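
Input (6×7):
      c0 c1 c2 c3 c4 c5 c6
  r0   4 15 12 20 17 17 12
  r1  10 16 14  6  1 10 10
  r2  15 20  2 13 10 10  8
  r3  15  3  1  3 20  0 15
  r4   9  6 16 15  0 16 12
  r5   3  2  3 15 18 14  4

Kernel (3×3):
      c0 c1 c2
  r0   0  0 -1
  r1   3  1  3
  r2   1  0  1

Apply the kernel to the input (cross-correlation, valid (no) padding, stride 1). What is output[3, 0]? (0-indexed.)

86

The receptive field on the input at this output position is [15 3 1 / 9 6 16 / 3 2 3]. Elementwise product with the kernel and sum: 1·-1 + 9·3 + 6·1 + 16·3 + 3·1 + 3·1.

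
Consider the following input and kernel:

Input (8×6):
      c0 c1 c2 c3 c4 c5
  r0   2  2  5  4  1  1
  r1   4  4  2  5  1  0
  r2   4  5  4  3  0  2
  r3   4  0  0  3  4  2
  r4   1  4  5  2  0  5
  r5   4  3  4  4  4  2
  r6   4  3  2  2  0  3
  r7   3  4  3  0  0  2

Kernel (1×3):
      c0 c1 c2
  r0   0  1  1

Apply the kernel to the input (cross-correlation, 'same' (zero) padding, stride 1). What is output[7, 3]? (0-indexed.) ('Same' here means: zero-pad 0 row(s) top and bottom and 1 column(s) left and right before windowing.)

The receptive field on the zero-padded input at this output position is [3 0 0]. Elementwise product with the kernel and sum: 0·1 + 0·1.

0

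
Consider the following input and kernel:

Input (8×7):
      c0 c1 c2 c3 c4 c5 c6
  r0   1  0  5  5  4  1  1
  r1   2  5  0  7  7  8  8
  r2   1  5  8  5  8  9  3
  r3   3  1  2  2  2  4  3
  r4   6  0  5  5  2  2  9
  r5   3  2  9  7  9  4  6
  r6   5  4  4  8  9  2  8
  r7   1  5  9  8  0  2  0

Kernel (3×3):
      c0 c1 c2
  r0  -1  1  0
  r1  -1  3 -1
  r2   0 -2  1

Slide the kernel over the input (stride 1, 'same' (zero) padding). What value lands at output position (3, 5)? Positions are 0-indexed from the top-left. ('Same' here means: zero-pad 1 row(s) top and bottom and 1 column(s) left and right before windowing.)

The receptive field on the zero-padded input at this output position is [8 9 3 / 2 4 3 / 2 2 9]. Elementwise product with the kernel and sum: 8·-1 + 9·1 + 2·-1 + 4·3 + 3·-1 + 2·-2 + 9·1.

13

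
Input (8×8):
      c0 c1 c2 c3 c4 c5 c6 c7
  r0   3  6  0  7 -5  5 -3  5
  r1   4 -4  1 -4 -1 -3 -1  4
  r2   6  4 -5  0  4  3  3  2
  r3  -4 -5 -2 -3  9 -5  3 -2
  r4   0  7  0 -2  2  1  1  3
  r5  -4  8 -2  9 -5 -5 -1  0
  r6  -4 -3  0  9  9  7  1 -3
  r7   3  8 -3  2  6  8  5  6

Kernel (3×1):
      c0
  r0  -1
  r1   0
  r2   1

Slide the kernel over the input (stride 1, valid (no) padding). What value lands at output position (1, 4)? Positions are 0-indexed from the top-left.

The receptive field on the input at this output position is [-1 / 4 / 9]. Elementwise product with the kernel and sum: -1·-1 + 9·1.

10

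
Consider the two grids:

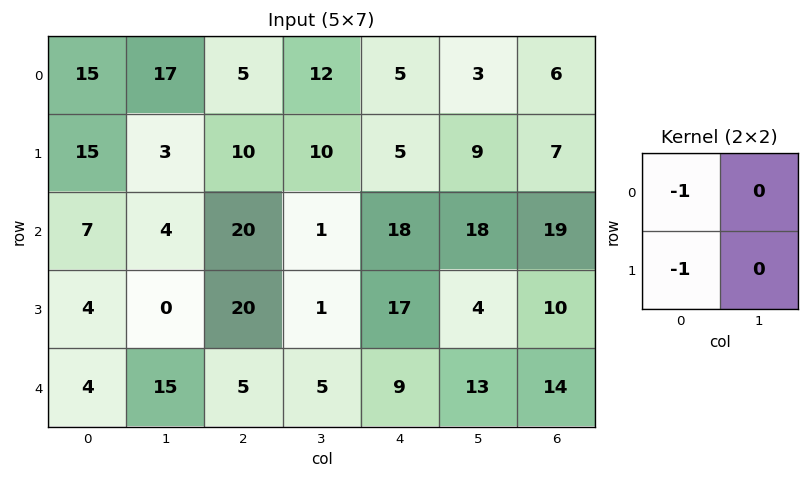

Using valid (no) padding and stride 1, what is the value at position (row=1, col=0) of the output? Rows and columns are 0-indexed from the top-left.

-22

The receptive field on the input at this output position is [15 3 / 7 4]. Elementwise product with the kernel and sum: 15·-1 + 7·-1.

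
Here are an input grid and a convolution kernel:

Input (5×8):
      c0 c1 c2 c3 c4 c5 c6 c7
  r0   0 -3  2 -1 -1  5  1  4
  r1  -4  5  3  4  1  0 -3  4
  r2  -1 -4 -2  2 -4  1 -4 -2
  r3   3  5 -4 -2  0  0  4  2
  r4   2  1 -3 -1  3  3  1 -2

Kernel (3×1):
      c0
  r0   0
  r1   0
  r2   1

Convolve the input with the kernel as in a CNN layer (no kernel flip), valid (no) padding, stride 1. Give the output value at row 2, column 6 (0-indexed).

1

The receptive field on the input at this output position is [-4 / 4 / 1]. Elementwise product with the kernel and sum: 1·1.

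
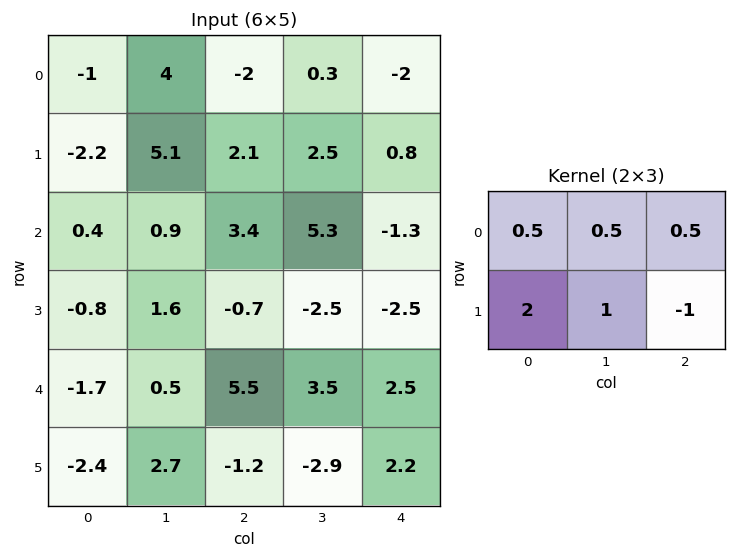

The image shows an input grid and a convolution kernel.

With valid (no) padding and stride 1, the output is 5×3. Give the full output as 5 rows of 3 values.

Output[0,0]: The receptive field on the input at this output position is [-1 4 -2 / -2.2 5.1 2.1]. Elementwise product with the kernel and sum: -1·0.5 + 4·0.5 + -2·0.5 + -2.2·2 + 5.1·1 + 2.1·-1.
Output[0,1]: The receptive field on the input at this output position is [4 -2 0.3 / 5.1 2.1 2.5]. Elementwise product with the kernel and sum: 4·0.5 + -2·0.5 + 0.3·0.5 + 5.1·2 + 2.1·1 + 2.5·-1.

-0.9 10.95 4.05
0.8 4.75 16.1
3.05 9.8 2.3
-8.35 2.2 9.15
1.25 11.85 -1.75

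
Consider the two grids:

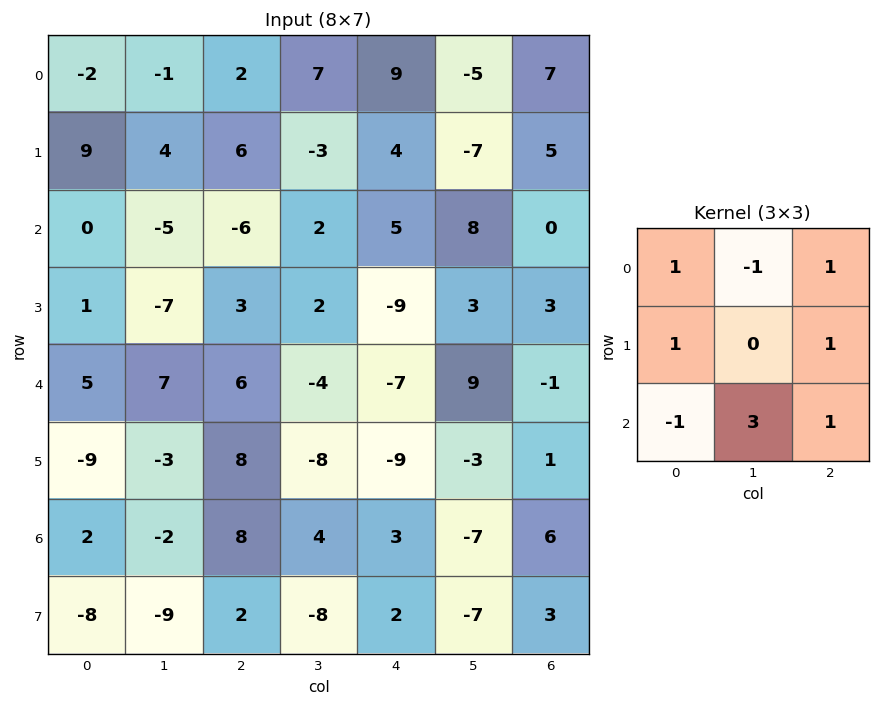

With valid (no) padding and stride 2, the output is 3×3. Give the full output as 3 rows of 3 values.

-5 31 49
25 -34 24
3 9 -43

Output[0,0]: The receptive field on the input at this output position is [-2 -1 2 / 9 4 6 / 0 -5 -6]. Elementwise product with the kernel and sum: -2·1 + -1·-1 + 2·1 + 9·1 + 6·1 + 0·-1 + -5·3 + -6·1.
Output[0,1]: The receptive field on the input at this output position is [2 7 9 / 6 -3 4 / -6 2 5]. Elementwise product with the kernel and sum: 2·1 + 7·-1 + 9·1 + 6·1 + 4·1 + -6·-1 + 2·3 + 5·1.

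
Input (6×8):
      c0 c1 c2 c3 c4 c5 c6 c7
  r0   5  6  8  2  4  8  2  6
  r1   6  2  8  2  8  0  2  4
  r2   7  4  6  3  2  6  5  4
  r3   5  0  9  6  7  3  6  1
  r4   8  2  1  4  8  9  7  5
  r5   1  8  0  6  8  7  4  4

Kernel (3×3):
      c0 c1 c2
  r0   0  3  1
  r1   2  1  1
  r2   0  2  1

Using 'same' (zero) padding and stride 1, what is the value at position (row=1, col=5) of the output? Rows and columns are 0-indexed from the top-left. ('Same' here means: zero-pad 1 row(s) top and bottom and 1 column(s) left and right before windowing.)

The receptive field on the zero-padded input at this output position is [4 8 2 / 8 0 2 / 2 6 5]. Elementwise product with the kernel and sum: 8·3 + 2·1 + 8·2 + 0·1 + 2·1 + 6·2 + 5·1.

61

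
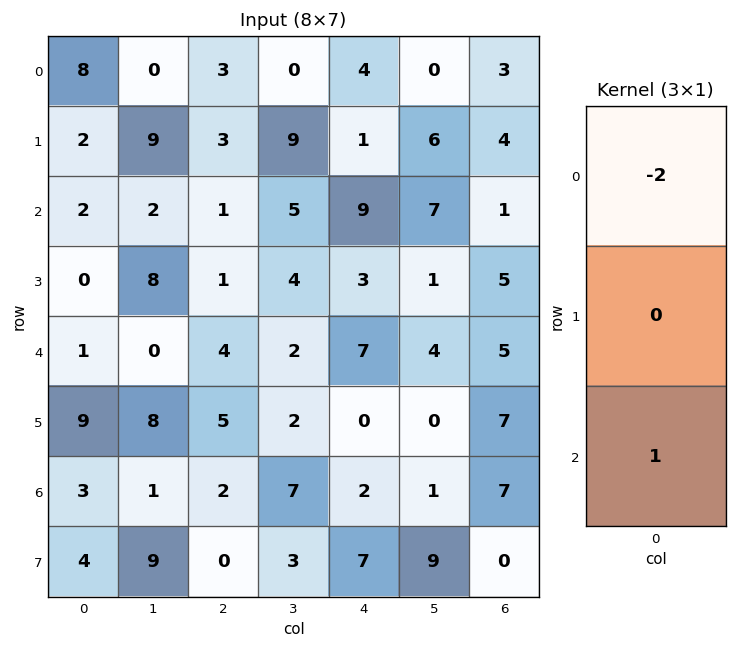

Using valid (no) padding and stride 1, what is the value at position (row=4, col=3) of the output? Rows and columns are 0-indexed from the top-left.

3

The receptive field on the input at this output position is [2 / 2 / 7]. Elementwise product with the kernel and sum: 2·-2 + 7·1.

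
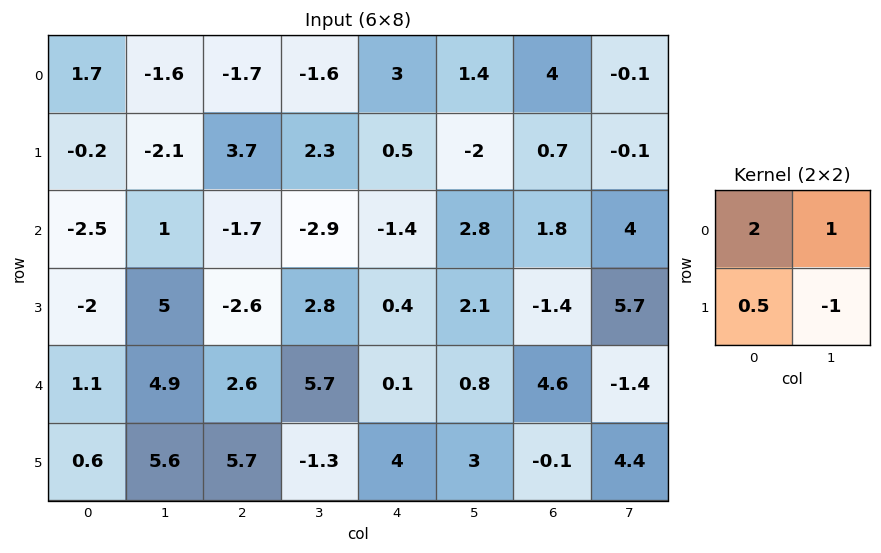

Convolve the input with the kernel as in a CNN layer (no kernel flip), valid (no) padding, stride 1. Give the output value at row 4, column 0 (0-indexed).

1.8

The receptive field on the input at this output position is [1.1 4.9 / 0.6 5.6]. Elementwise product with the kernel and sum: 1.1·2 + 4.9·1 + 0.6·0.5 + 5.6·-1.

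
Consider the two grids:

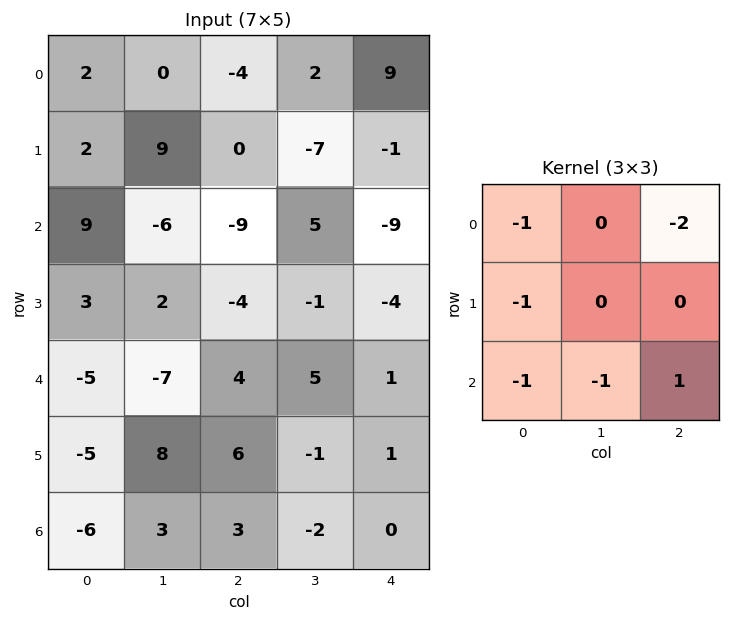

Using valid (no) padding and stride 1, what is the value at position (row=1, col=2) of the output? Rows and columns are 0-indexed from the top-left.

The receptive field on the input at this output position is [0 -7 -1 / -9 5 -9 / -4 -1 -4]. Elementwise product with the kernel and sum: 0·-1 + -1·-2 + -9·-1 + -4·-1 + -1·-1 + -4·1.

12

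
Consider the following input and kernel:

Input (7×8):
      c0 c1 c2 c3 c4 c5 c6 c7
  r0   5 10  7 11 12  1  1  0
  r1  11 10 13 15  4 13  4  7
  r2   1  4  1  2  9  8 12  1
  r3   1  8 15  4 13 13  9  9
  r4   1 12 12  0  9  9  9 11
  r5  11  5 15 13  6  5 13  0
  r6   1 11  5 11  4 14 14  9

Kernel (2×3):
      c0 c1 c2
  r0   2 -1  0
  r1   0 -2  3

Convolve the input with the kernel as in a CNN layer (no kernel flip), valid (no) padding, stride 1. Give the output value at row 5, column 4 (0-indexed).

The receptive field on the input at this output position is [6 5 13 / 4 14 14]. Elementwise product with the kernel and sum: 6·2 + 5·-1 + 14·-2 + 14·3.

21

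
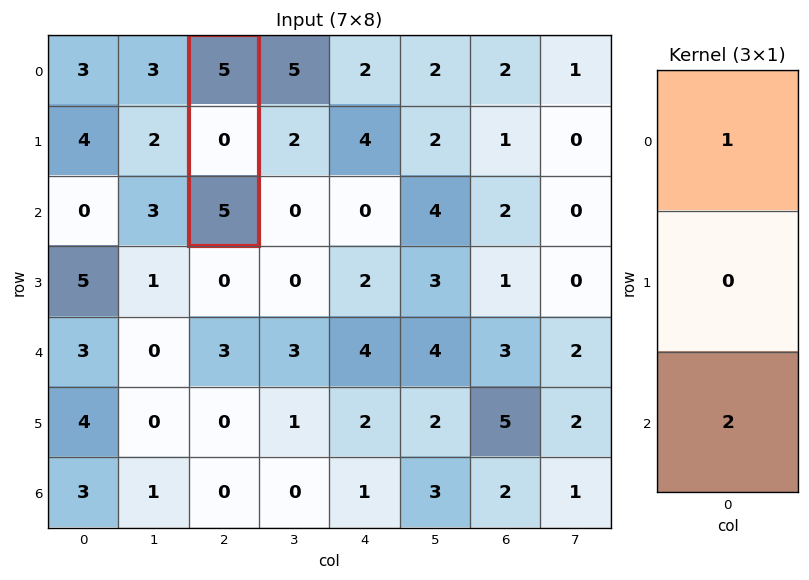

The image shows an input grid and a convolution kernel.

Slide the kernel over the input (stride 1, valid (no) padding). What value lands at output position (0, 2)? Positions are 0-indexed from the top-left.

15

The receptive field on the input at this output position is [5 / 0 / 5]. Elementwise product with the kernel and sum: 5·1 + 5·2.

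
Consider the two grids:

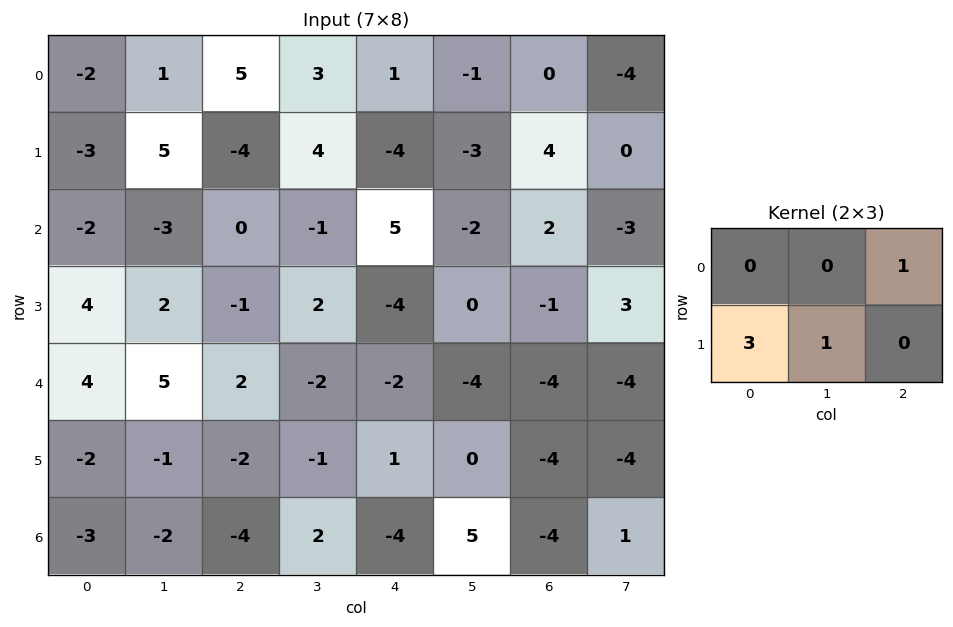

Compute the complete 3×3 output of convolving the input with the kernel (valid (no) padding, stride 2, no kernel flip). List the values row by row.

1 -7 -15
14 4 -10
-5 -9 -1

Output[0,0]: The receptive field on the input at this output position is [-2 1 5 / -3 5 -4]. Elementwise product with the kernel and sum: 5·1 + -3·3 + 5·1.
Output[0,1]: The receptive field on the input at this output position is [5 3 1 / -4 4 -4]. Elementwise product with the kernel and sum: 1·1 + -4·3 + 4·1.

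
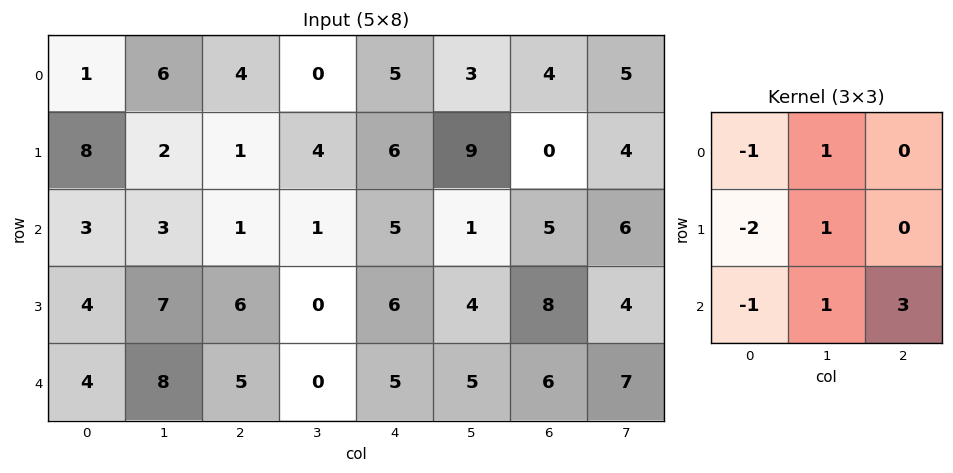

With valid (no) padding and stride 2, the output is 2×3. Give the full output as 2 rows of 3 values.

Output[0,0]: The receptive field on the input at this output position is [1 6 4 / 8 2 1 / 3 3 1]. Elementwise product with the kernel and sum: 1·-1 + 6·1 + 8·-2 + 2·1 + 3·-1 + 3·1 + 1·3.

-6 13 6
18 -2 6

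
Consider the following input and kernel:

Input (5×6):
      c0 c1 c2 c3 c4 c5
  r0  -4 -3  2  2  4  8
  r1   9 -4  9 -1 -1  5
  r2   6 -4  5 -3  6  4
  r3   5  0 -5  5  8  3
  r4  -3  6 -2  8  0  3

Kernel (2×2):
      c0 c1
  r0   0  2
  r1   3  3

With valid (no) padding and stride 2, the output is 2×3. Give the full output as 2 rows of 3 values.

Output[0,0]: The receptive field on the input at this output position is [-4 -3 / 9 -4]. Elementwise product with the kernel and sum: -3·2 + 9·3 + -4·3.
Output[0,1]: The receptive field on the input at this output position is [2 2 / 9 -1]. Elementwise product with the kernel and sum: 2·2 + 9·3 + -1·3.

9 28 28
7 -6 41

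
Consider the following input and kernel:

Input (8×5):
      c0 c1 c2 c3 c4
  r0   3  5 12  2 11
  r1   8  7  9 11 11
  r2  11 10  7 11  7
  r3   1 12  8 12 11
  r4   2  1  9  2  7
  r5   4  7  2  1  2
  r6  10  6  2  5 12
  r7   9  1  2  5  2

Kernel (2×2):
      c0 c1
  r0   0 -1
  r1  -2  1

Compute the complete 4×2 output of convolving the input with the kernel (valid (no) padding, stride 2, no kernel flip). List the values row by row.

-14 -9
0 -15
-2 -5
-23 -4

Output[0,0]: The receptive field on the input at this output position is [3 5 / 8 7]. Elementwise product with the kernel and sum: 5·-1 + 8·-2 + 7·1.
Output[0,1]: The receptive field on the input at this output position is [12 2 / 9 11]. Elementwise product with the kernel and sum: 2·-1 + 9·-2 + 11·1.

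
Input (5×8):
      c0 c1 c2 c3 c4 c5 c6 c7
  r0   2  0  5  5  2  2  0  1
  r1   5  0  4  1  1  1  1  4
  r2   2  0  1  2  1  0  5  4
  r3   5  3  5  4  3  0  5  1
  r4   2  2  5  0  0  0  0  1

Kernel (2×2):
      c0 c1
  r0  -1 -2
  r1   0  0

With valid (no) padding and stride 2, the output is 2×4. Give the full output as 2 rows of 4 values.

-2 -15 -6 -2
-2 -5 -1 -13

Output[0,0]: The receptive field on the input at this output position is [2 0 / 5 0]. Elementwise product with the kernel and sum: 2·-1 + 0·-2.
Output[0,1]: The receptive field on the input at this output position is [5 5 / 4 1]. Elementwise product with the kernel and sum: 5·-1 + 5·-2.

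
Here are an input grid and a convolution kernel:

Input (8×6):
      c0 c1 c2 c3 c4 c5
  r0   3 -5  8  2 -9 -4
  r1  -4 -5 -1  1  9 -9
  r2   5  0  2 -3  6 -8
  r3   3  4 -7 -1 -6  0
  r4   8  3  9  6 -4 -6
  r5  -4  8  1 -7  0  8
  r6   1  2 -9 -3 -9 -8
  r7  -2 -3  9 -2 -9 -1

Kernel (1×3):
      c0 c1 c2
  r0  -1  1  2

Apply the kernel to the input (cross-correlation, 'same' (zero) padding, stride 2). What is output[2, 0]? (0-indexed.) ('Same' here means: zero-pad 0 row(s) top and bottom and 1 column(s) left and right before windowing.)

14

The receptive field on the zero-padded input at this output position is [0 8 3]. Elementwise product with the kernel and sum: 0·-1 + 8·1 + 3·2.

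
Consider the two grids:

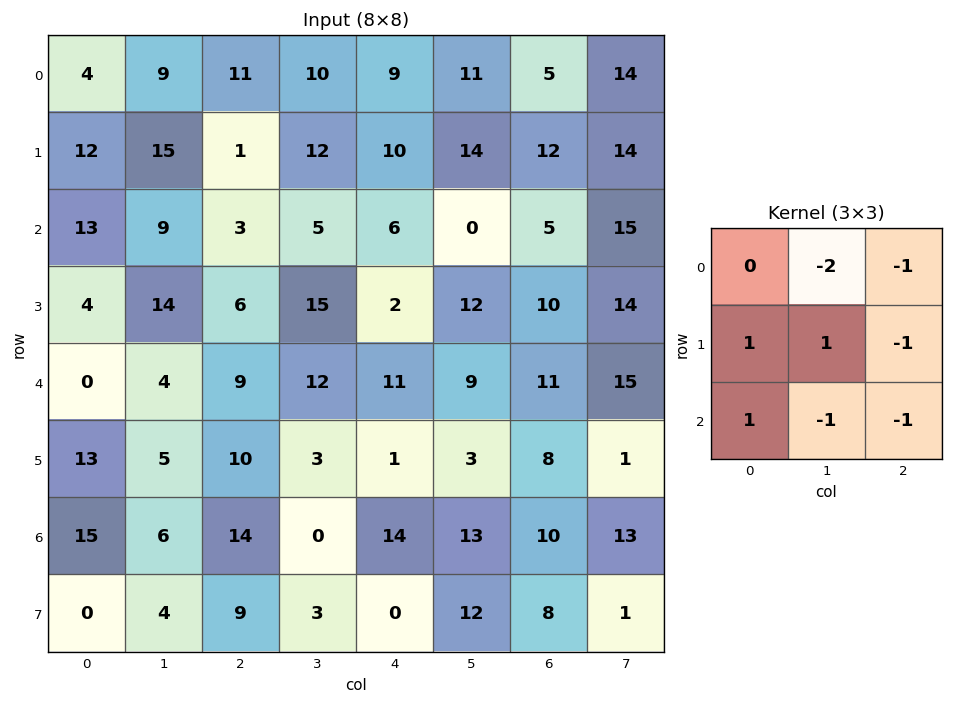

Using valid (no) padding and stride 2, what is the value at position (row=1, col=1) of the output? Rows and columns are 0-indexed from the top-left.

-11

The receptive field on the input at this output position is [3 5 6 / 6 15 2 / 9 12 11]. Elementwise product with the kernel and sum: 5·-2 + 6·-1 + 6·1 + 15·1 + 2·-1 + 9·1 + 12·-1 + 11·-1.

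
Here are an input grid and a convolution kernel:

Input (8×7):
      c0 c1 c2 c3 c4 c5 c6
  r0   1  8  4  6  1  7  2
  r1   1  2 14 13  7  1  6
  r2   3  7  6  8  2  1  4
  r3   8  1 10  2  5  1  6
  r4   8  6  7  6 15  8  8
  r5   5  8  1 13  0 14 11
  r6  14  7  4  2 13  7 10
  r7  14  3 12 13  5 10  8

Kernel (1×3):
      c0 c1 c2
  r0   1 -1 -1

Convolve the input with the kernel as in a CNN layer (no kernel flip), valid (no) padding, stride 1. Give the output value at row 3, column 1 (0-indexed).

-11

The receptive field on the input at this output position is [1 10 2]. Elementwise product with the kernel and sum: 1·1 + 10·-1 + 2·-1.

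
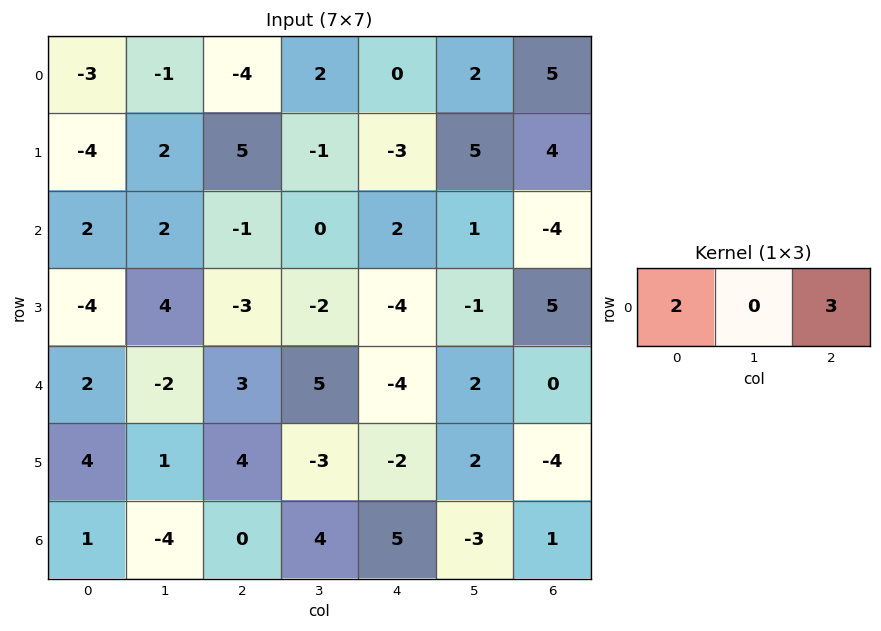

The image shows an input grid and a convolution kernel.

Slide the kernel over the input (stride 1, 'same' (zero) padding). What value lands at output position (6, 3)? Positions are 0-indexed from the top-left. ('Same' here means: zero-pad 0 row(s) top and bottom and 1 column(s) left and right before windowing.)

15

The receptive field on the zero-padded input at this output position is [0 4 5]. Elementwise product with the kernel and sum: 0·2 + 5·3.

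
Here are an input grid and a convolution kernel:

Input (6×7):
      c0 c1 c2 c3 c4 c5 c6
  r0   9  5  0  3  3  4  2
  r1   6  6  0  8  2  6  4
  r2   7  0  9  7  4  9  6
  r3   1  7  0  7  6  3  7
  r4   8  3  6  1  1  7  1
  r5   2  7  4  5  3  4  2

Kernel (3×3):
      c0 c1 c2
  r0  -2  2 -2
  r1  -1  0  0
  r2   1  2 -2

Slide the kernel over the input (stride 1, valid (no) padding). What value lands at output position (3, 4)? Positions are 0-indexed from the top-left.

The receptive field on the input at this output position is [6 3 7 / 1 7 1 / 3 4 2]. Elementwise product with the kernel and sum: 6·-2 + 3·2 + 7·-2 + 1·-1 + 3·1 + 4·2 + 2·-2.

-14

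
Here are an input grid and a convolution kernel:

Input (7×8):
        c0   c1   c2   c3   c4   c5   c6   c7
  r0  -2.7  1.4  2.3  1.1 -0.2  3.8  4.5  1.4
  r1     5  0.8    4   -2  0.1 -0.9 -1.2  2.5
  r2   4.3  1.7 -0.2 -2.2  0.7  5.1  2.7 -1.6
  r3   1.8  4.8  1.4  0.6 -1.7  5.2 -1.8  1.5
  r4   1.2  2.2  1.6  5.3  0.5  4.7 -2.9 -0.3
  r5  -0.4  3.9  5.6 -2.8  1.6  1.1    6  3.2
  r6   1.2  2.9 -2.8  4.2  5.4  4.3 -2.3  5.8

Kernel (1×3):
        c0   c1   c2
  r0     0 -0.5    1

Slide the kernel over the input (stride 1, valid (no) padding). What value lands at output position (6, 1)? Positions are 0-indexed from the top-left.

5.6

The receptive field on the input at this output position is [2.9 -2.8 4.2]. Elementwise product with the kernel and sum: -2.8·-0.5 + 4.2·1.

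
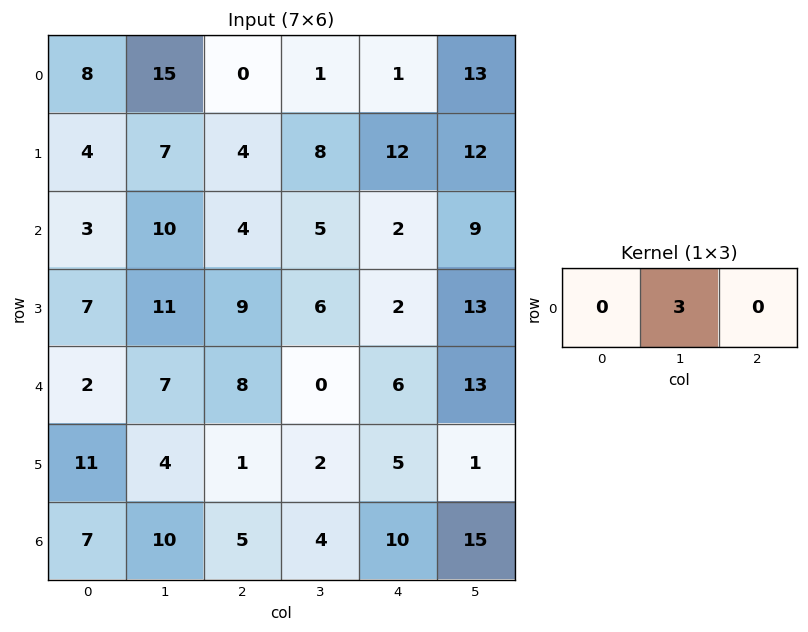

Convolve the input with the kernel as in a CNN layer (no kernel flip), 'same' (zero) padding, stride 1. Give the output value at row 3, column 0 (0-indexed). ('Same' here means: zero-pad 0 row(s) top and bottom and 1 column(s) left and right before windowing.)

The receptive field on the zero-padded input at this output position is [0 7 11]. Elementwise product with the kernel and sum: 7·3.

21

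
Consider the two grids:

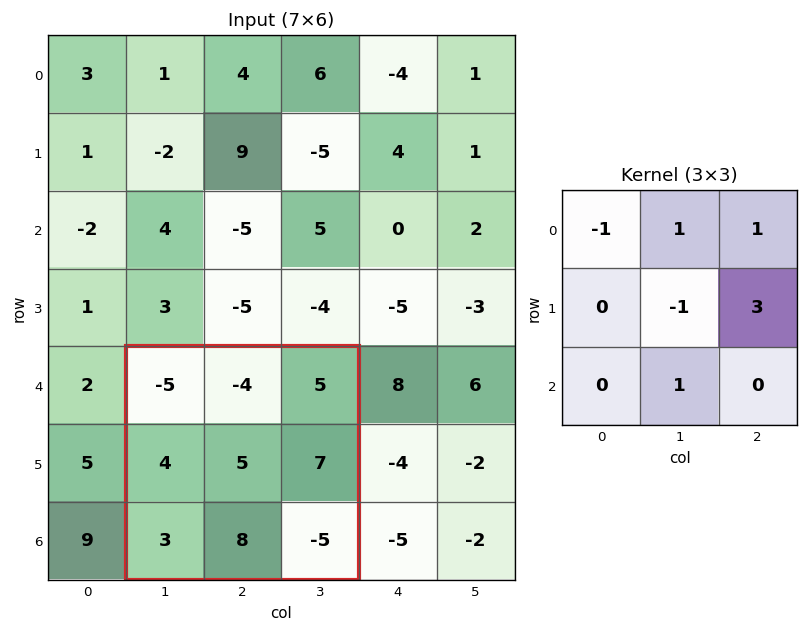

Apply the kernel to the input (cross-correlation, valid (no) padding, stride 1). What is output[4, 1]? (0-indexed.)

The receptive field on the input at this output position is [-5 -4 5 / 4 5 7 / 3 8 -5]. Elementwise product with the kernel and sum: -5·-1 + -4·1 + 5·1 + 5·-1 + 7·3 + 8·1.

30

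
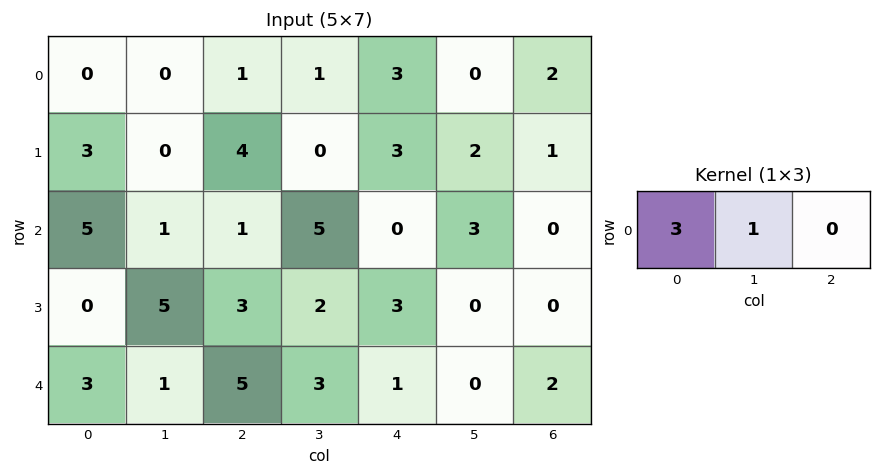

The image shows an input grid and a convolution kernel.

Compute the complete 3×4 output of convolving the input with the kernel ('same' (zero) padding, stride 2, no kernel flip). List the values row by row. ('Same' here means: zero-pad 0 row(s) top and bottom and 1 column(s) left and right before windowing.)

0 1 6 2
5 4 15 9
3 8 10 2

Output[0,0]: The receptive field on the zero-padded input at this output position is [0 0 0]. Elementwise product with the kernel and sum: 0·3 + 0·1.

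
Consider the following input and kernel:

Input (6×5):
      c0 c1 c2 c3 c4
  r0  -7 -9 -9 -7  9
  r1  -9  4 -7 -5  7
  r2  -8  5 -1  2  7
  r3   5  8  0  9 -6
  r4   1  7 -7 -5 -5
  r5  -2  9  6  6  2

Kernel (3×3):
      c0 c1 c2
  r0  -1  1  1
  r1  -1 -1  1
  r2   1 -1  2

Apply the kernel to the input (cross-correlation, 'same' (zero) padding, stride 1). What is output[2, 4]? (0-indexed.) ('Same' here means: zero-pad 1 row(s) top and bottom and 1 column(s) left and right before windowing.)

18

The receptive field on the zero-padded input at this output position is [-5 7 0 / 2 7 0 / 9 -6 0]. Elementwise product with the kernel and sum: -5·-1 + 7·1 + 0·1 + 2·-1 + 7·-1 + 0·1 + 9·1 + -6·-1 + 0·2.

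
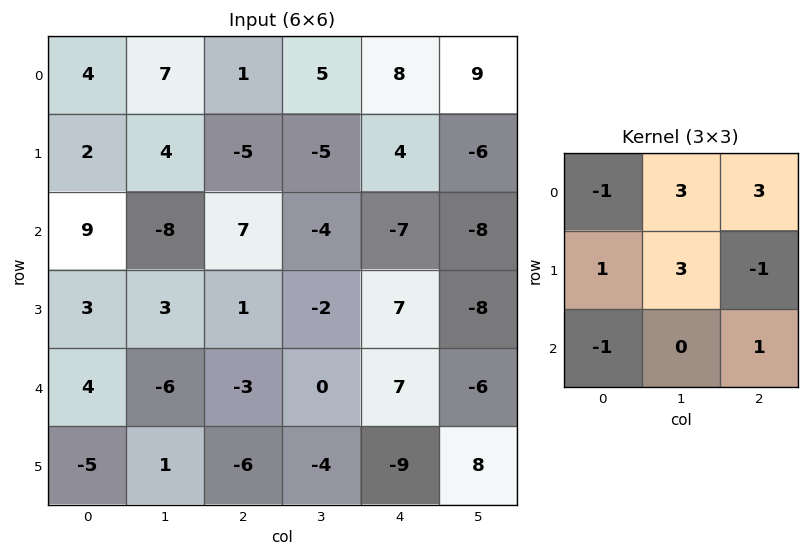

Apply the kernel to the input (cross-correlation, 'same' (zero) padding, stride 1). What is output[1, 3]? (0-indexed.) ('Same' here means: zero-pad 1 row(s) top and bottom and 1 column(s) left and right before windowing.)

0

The receptive field on the zero-padded input at this output position is [1 5 8 / -5 -5 4 / 7 -4 -7]. Elementwise product with the kernel and sum: 1·-1 + 5·3 + 8·3 + -5·1 + -5·3 + 4·-1 + 7·-1 + -7·1.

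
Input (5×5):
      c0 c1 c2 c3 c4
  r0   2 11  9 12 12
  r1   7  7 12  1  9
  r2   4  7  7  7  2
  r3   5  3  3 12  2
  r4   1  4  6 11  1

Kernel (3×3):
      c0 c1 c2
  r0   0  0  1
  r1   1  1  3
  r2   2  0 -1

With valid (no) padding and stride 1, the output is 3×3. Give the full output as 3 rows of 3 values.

60 41 64
51 30 33
20 46 34

Output[0,0]: The receptive field on the input at this output position is [2 11 9 / 7 7 12 / 4 7 7]. Elementwise product with the kernel and sum: 9·1 + 7·1 + 7·1 + 12·3 + 4·2 + 7·-1.
Output[0,1]: The receptive field on the input at this output position is [11 9 12 / 7 12 1 / 7 7 7]. Elementwise product with the kernel and sum: 12·1 + 7·1 + 12·1 + 1·3 + 7·2 + 7·-1.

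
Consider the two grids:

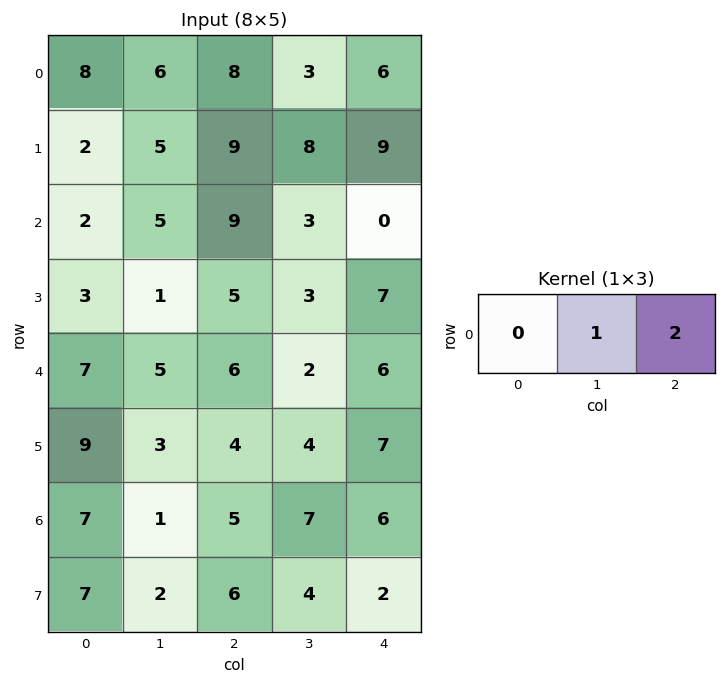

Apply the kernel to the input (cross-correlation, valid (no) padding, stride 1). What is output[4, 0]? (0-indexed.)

17

The receptive field on the input at this output position is [7 5 6]. Elementwise product with the kernel and sum: 5·1 + 6·2.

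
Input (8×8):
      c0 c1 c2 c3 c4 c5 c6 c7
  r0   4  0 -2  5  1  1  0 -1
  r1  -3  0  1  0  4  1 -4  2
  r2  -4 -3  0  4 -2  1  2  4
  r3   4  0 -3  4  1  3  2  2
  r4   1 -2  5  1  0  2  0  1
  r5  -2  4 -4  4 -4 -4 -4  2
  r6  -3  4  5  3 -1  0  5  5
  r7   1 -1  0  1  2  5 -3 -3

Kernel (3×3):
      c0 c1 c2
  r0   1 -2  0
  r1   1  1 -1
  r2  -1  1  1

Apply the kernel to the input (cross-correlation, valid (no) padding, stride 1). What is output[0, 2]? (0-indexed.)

The receptive field on the input at this output position is [-2 5 1 / 1 0 4 / 0 4 -2]. Elementwise product with the kernel and sum: -2·1 + 5·-2 + 1·1 + 0·1 + 4·-1 + 0·-1 + 4·1 + -2·1.

-13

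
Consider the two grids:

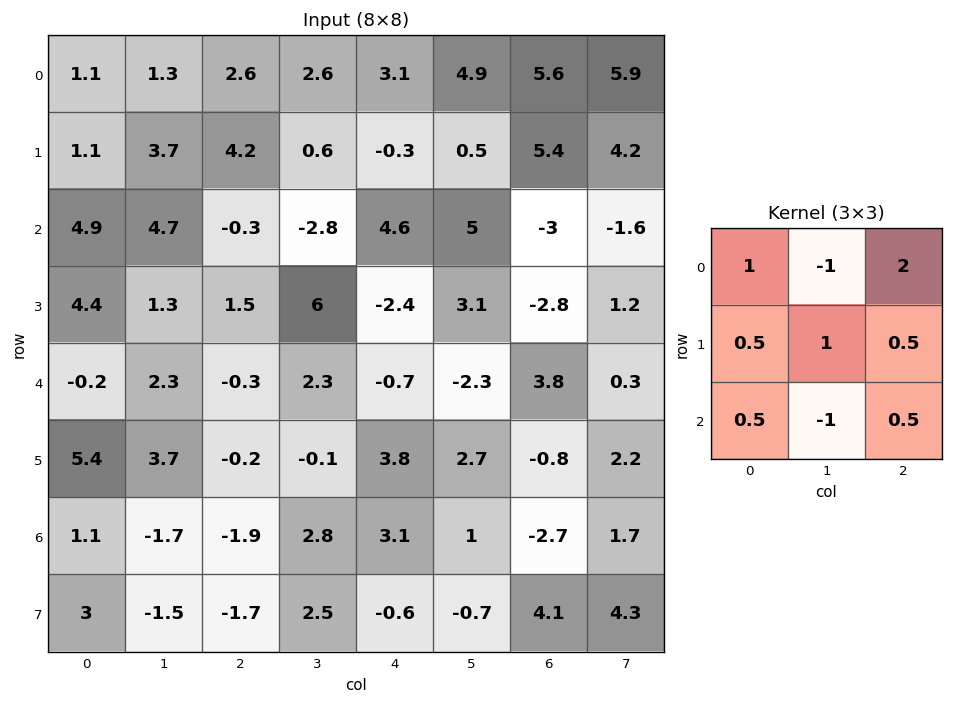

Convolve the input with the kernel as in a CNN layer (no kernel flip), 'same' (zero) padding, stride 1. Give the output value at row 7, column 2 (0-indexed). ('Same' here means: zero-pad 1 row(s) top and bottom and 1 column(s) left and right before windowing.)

The receptive field on the zero-padded input at this output position is [-1.7 -1.9 2.8 / -1.5 -1.7 2.5 / 0 0 0]. Elementwise product with the kernel and sum: -1.7·1 + -1.9·-1 + 2.8·2 + -1.5·0.5 + -1.7·1 + 2.5·0.5 + 0·0.5 + 0·-1 + 0·0.5.

4.6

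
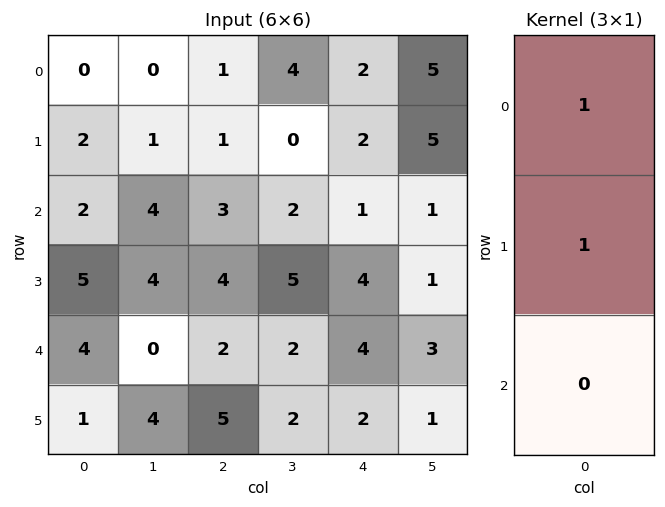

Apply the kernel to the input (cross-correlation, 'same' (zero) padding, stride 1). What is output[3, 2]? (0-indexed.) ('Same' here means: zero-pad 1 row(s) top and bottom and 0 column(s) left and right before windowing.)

7

The receptive field on the zero-padded input at this output position is [3 / 4 / 2]. Elementwise product with the kernel and sum: 3·1 + 4·1.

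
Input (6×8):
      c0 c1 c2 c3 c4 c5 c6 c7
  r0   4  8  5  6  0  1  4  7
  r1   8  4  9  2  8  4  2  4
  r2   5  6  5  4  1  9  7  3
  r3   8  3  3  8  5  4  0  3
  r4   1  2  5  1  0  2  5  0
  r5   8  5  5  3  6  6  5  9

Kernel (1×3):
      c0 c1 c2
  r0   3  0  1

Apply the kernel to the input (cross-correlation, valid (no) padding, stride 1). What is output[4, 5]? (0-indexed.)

The receptive field on the input at this output position is [2 5 0]. Elementwise product with the kernel and sum: 2·3 + 0·1.

6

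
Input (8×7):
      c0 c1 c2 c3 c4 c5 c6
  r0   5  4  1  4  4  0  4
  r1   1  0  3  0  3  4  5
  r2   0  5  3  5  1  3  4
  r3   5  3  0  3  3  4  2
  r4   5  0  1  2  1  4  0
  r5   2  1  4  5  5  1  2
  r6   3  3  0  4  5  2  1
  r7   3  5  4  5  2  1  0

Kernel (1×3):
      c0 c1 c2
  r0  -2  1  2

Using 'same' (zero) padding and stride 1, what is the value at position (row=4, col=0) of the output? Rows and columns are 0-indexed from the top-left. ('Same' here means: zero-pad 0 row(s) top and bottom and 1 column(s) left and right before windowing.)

The receptive field on the zero-padded input at this output position is [0 5 0]. Elementwise product with the kernel and sum: 0·-2 + 5·1 + 0·2.

5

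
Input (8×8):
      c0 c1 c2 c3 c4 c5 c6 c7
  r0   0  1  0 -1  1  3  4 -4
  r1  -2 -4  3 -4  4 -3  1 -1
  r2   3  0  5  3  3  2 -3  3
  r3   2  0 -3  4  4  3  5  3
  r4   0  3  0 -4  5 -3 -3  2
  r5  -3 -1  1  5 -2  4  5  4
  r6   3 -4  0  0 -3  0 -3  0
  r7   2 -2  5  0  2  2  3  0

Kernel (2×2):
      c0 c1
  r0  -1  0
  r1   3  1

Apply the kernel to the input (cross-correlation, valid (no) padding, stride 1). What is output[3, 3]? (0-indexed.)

-11

The receptive field on the input at this output position is [4 4 / -4 5]. Elementwise product with the kernel and sum: 4·-1 + -4·3 + 5·1.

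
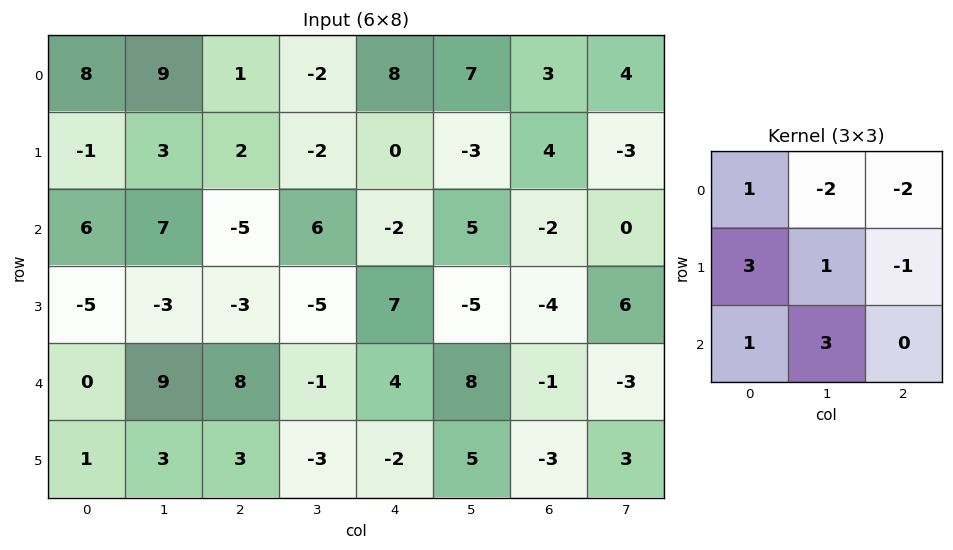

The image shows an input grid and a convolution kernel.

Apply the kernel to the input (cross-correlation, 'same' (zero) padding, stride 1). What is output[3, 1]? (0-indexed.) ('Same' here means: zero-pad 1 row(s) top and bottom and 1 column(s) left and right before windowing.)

14

The receptive field on the zero-padded input at this output position is [6 7 -5 / -5 -3 -3 / 0 9 8]. Elementwise product with the kernel and sum: 6·1 + 7·-2 + -5·-2 + -5·3 + -3·1 + -3·-1 + 0·1 + 9·3.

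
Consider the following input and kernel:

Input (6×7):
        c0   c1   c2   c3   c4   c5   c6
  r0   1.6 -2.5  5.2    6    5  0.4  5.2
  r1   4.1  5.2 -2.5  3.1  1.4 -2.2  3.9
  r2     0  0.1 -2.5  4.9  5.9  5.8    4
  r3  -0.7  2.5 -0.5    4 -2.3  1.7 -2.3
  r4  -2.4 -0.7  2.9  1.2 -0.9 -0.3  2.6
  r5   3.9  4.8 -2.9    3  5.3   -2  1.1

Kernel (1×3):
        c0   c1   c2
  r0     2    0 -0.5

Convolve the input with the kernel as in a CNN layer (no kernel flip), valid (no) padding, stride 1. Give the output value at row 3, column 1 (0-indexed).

The receptive field on the input at this output position is [2.5 -0.5 4]. Elementwise product with the kernel and sum: 2.5·2 + 4·-0.5.

3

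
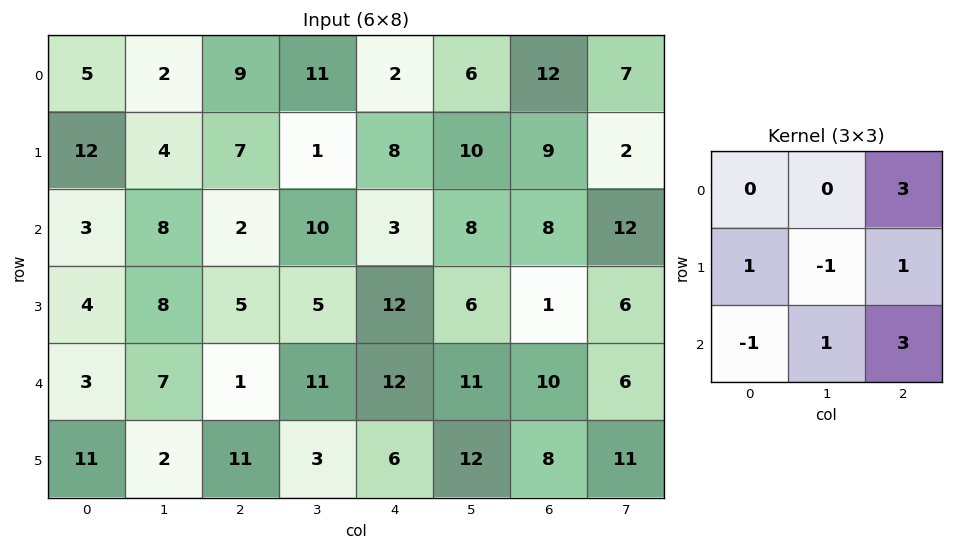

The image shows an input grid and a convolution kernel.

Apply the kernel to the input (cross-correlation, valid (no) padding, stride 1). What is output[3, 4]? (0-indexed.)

44

The receptive field on the input at this output position is [12 6 1 / 12 11 10 / 6 12 8]. Elementwise product with the kernel and sum: 1·3 + 12·1 + 11·-1 + 10·1 + 6·-1 + 12·1 + 8·3.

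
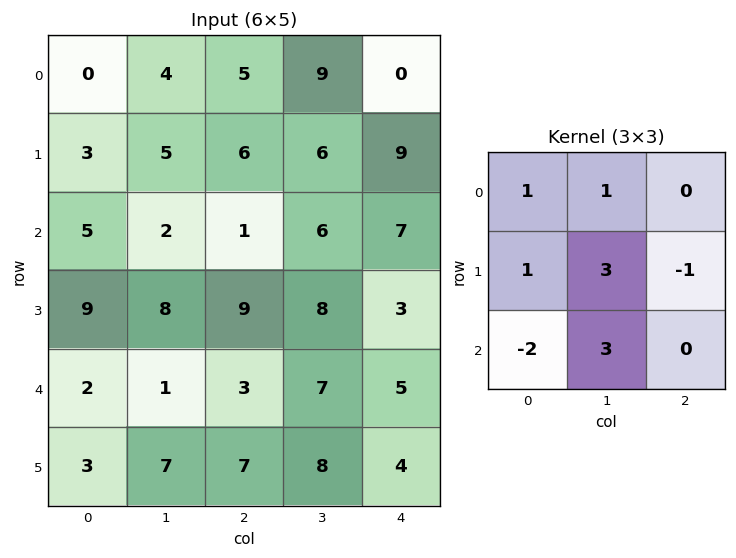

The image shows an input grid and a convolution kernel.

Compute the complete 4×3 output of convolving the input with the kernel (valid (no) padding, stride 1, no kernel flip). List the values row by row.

12 25 45
24 21 30
30 37 52
34 27 46

Output[0,0]: The receptive field on the input at this output position is [0 4 5 / 3 5 6 / 5 2 1]. Elementwise product with the kernel and sum: 0·1 + 4·1 + 3·1 + 5·3 + 6·-1 + 5·-2 + 2·3.
Output[0,1]: The receptive field on the input at this output position is [4 5 9 / 5 6 6 / 2 1 6]. Elementwise product with the kernel and sum: 4·1 + 5·1 + 5·1 + 6·3 + 6·-1 + 2·-2 + 1·3.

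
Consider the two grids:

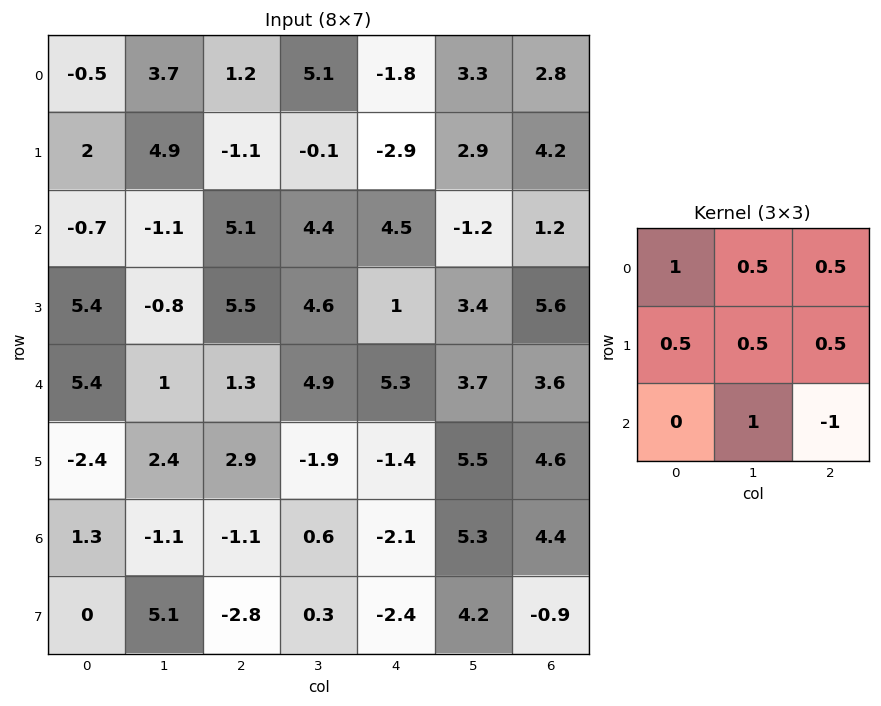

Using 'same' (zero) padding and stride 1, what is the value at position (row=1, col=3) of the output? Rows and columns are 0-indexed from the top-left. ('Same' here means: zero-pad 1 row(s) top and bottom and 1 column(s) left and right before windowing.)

0.7

The receptive field on the zero-padded input at this output position is [1.2 5.1 -1.8 / -1.1 -0.1 -2.9 / 5.1 4.4 4.5]. Elementwise product with the kernel and sum: 1.2·1 + 5.1·0.5 + -1.8·0.5 + -1.1·0.5 + -0.1·0.5 + -2.9·0.5 + 4.4·1 + 4.5·-1.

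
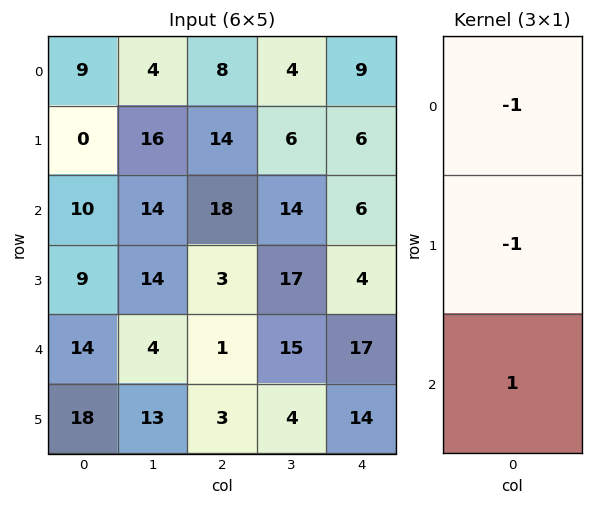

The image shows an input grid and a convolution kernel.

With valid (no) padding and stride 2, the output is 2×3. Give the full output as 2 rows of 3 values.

1 -4 -9
-5 -20 7

Output[0,0]: The receptive field on the input at this output position is [9 / 0 / 10]. Elementwise product with the kernel and sum: 9·-1 + 0·-1 + 10·1.
Output[0,1]: The receptive field on the input at this output position is [8 / 14 / 18]. Elementwise product with the kernel and sum: 8·-1 + 14·-1 + 18·1.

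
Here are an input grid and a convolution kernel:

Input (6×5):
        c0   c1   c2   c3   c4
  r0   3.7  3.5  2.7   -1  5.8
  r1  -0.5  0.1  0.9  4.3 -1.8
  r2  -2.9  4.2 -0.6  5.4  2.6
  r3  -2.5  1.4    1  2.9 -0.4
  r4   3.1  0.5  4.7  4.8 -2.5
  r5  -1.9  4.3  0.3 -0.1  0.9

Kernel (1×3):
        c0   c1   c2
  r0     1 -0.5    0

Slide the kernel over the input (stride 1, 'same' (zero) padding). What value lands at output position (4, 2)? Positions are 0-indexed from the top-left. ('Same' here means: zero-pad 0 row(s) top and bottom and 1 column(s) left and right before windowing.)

-1.85

The receptive field on the zero-padded input at this output position is [0.5 4.7 4.8]. Elementwise product with the kernel and sum: 0.5·1 + 4.7·-0.5.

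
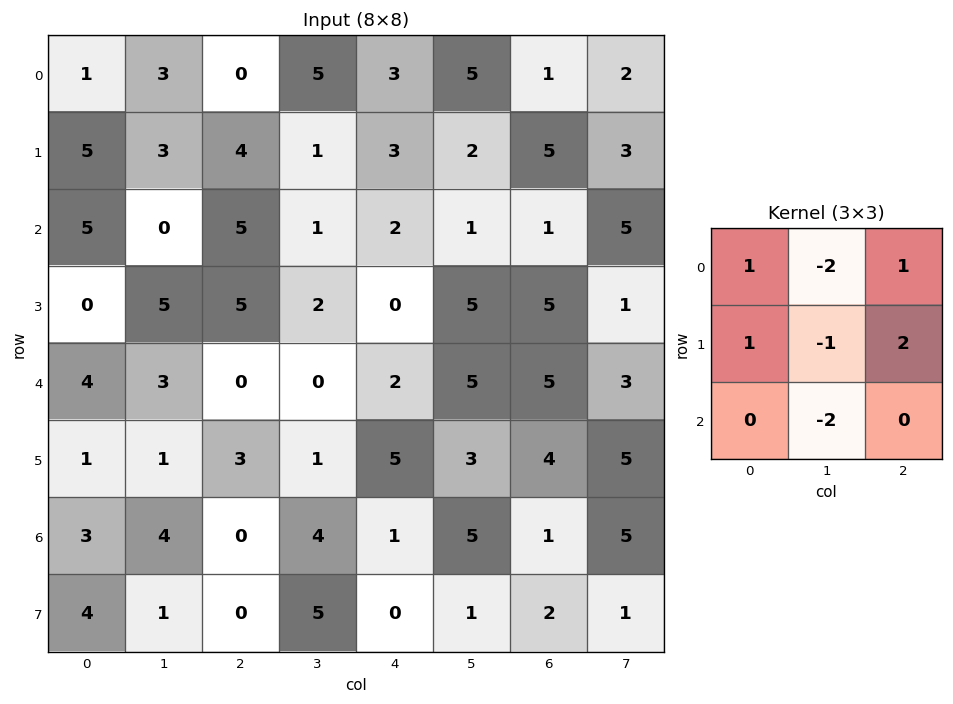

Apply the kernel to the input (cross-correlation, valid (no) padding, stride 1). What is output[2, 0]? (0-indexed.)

The receptive field on the input at this output position is [5 0 5 / 0 5 5 / 4 3 0]. Elementwise product with the kernel and sum: 5·1 + 0·-2 + 5·1 + 0·1 + 5·-1 + 5·2 + 3·-2.

9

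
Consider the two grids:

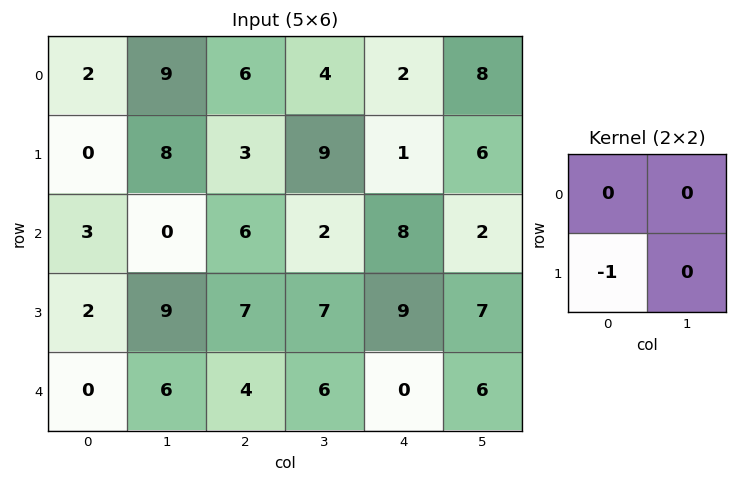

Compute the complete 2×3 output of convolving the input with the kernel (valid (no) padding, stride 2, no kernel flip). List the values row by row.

0 -3 -1
-2 -7 -9

Output[0,0]: The receptive field on the input at this output position is [2 9 / 0 8]. Elementwise product with the kernel and sum: 0·-1.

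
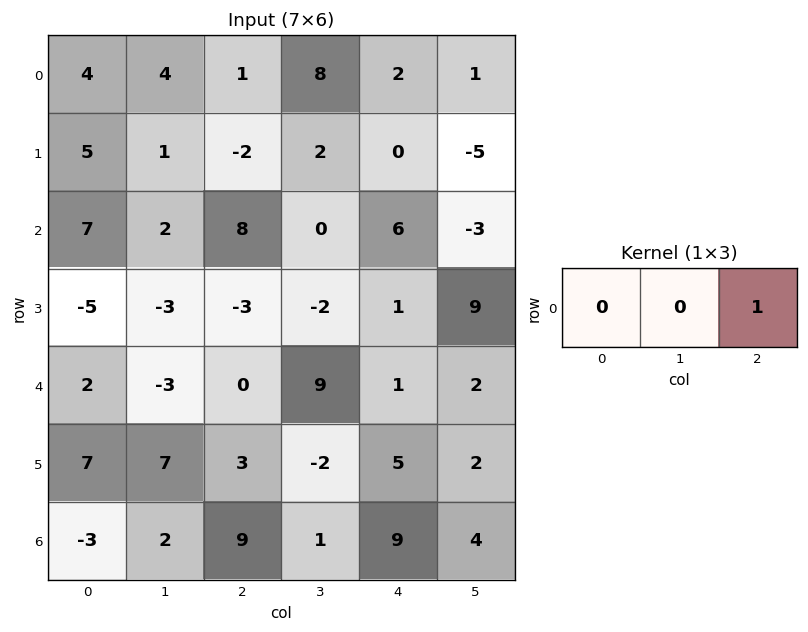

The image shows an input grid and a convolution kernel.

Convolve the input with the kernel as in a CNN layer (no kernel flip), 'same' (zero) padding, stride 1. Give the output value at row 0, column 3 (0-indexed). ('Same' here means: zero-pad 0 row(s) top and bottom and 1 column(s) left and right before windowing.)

The receptive field on the zero-padded input at this output position is [1 8 2]. Elementwise product with the kernel and sum: 2·1.

2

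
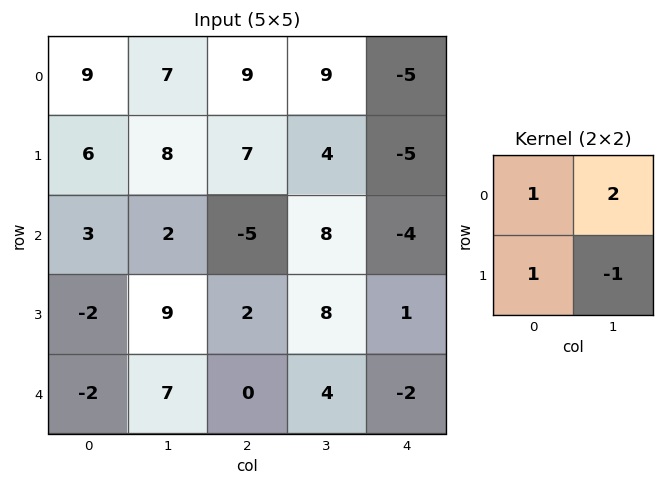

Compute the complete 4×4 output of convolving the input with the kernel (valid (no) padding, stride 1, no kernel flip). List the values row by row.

21 26 30 8
23 29 2 6
-4 -1 5 7
7 20 14 16

Output[0,0]: The receptive field on the input at this output position is [9 7 / 6 8]. Elementwise product with the kernel and sum: 9·1 + 7·2 + 6·1 + 8·-1.
Output[0,1]: The receptive field on the input at this output position is [7 9 / 8 7]. Elementwise product with the kernel and sum: 7·1 + 9·2 + 8·1 + 7·-1.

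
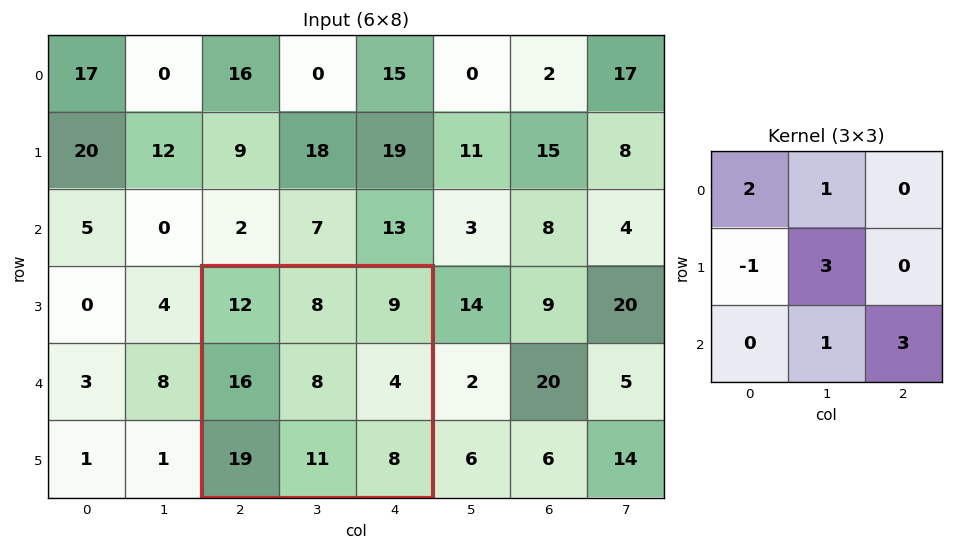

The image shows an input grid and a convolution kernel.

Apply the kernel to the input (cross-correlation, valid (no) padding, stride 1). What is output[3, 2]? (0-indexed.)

75

The receptive field on the input at this output position is [12 8 9 / 16 8 4 / 19 11 8]. Elementwise product with the kernel and sum: 12·2 + 8·1 + 16·-1 + 8·3 + 11·1 + 8·3.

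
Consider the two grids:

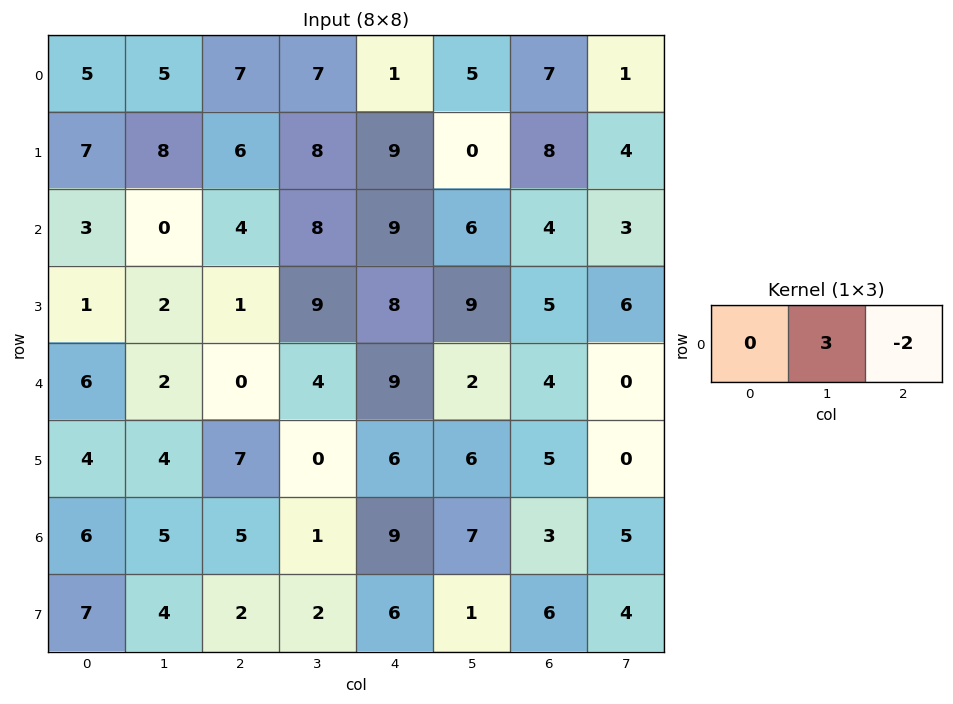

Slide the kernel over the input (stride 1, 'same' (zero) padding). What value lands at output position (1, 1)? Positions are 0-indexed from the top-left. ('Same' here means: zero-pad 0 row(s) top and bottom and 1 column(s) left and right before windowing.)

12

The receptive field on the zero-padded input at this output position is [7 8 6]. Elementwise product with the kernel and sum: 8·3 + 6·-2.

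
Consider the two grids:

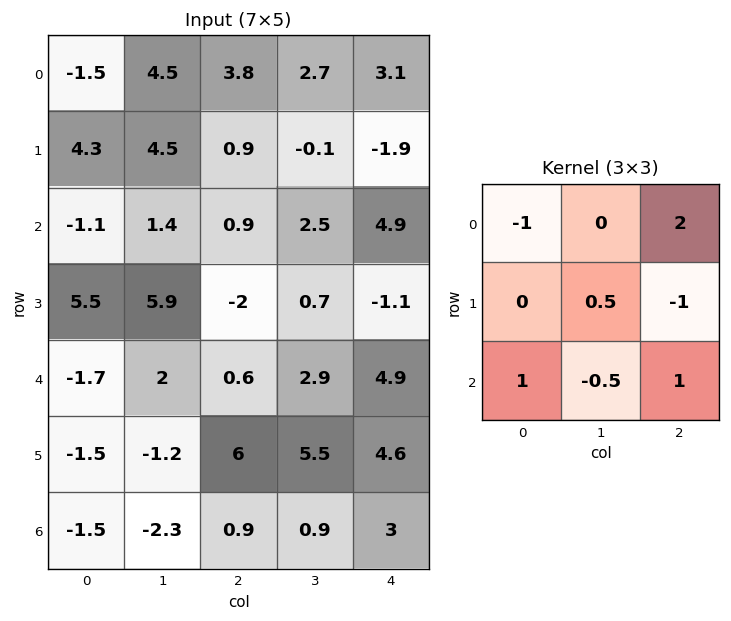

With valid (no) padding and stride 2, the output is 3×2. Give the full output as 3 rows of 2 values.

Output[0,0]: The receptive field on the input at this output position is [-1.5 4.5 3.8 / 4.3 4.5 0.9 / -1.1 1.4 0.9]. Elementwise product with the kernel and sum: -1.5·-1 + 3.8·2 + 4.5·0.5 + 0.9·-1 + -1.1·1 + 1.4·-0.5 + 0.9·1.

9.55 8.8
5.75 14.4
-3.15 10.8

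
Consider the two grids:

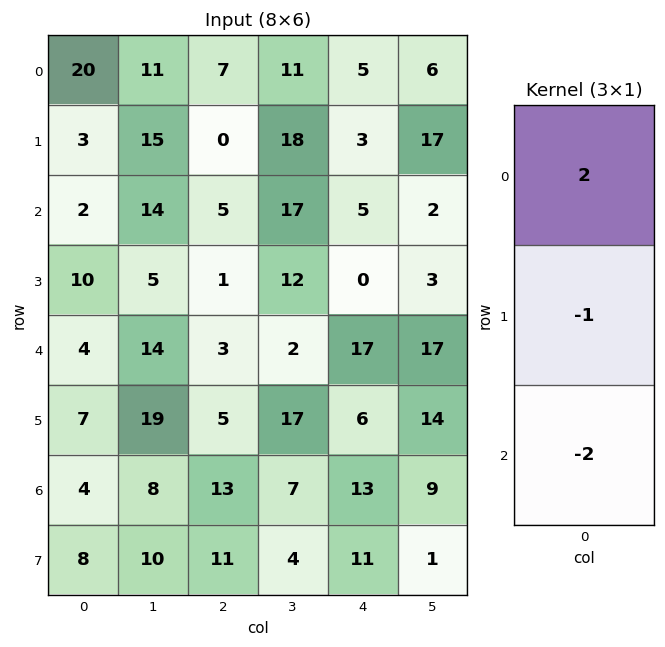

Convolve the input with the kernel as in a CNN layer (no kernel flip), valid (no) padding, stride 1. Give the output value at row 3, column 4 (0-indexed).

-29

The receptive field on the input at this output position is [0 / 17 / 6]. Elementwise product with the kernel and sum: 0·2 + 17·-1 + 6·-2.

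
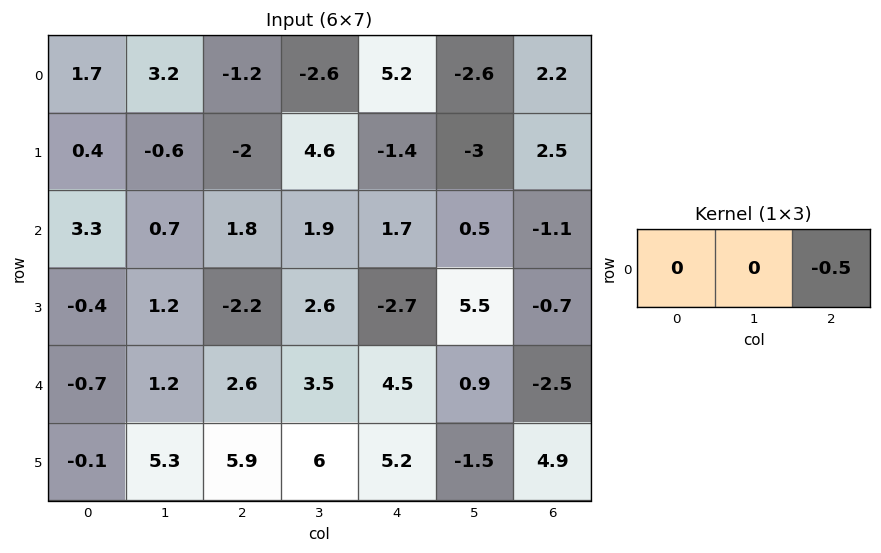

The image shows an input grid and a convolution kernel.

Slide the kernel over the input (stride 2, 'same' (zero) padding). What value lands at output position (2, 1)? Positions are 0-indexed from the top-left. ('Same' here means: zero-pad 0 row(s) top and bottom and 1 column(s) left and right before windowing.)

The receptive field on the zero-padded input at this output position is [1.2 2.6 3.5]. Elementwise product with the kernel and sum: 3.5·-0.5.

-1.75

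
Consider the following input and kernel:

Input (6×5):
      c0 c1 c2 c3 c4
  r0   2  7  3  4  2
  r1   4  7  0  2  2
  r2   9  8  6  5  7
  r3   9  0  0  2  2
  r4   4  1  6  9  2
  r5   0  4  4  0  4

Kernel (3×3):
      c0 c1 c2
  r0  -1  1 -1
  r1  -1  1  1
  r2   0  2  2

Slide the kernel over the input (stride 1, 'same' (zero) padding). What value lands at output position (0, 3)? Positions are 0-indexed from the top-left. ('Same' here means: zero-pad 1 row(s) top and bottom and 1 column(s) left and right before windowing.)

The receptive field on the zero-padded input at this output position is [0 0 0 / 3 4 2 / 0 2 2]. Elementwise product with the kernel and sum: 0·-1 + 0·1 + 0·-1 + 3·-1 + 4·1 + 2·1 + 2·2 + 2·2.

11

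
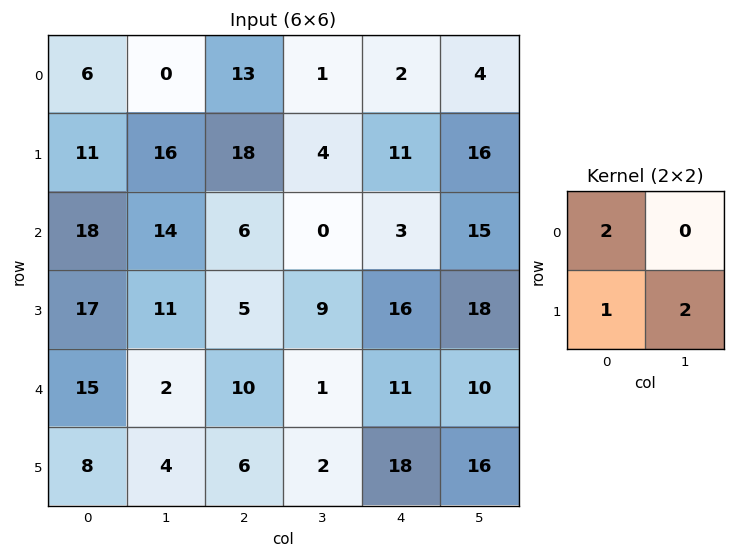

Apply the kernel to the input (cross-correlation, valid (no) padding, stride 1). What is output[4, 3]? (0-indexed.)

The receptive field on the input at this output position is [1 11 / 2 18]. Elementwise product with the kernel and sum: 1·2 + 2·1 + 18·2.

40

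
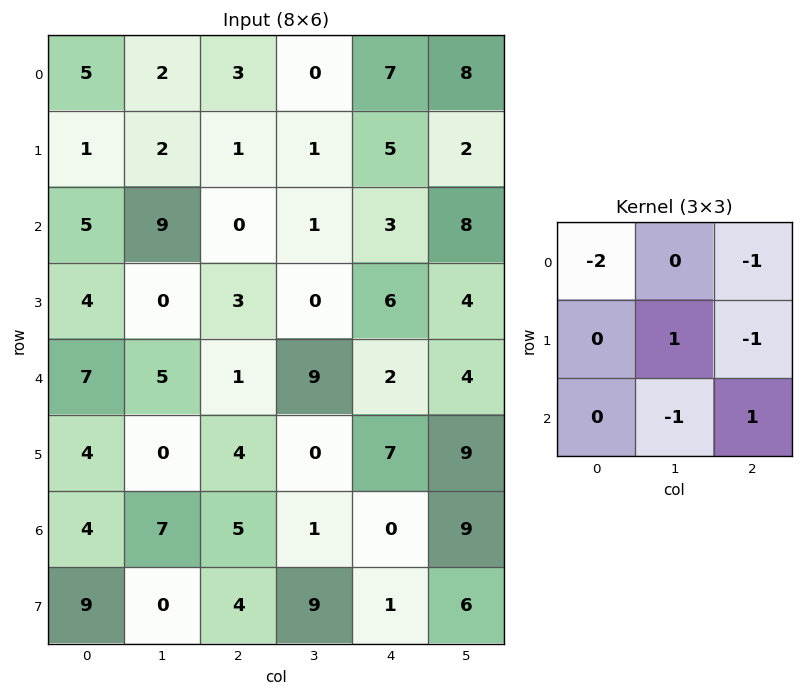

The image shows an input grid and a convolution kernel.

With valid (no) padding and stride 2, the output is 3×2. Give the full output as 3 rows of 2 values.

Output[0,0]: The receptive field on the input at this output position is [5 2 3 / 1 2 1 / 5 9 0]. Elementwise product with the kernel and sum: 5·-2 + 3·-1 + 2·1 + 1·-1 + 9·-1 + 0·1.

-21 -15
-17 -16
-21 -12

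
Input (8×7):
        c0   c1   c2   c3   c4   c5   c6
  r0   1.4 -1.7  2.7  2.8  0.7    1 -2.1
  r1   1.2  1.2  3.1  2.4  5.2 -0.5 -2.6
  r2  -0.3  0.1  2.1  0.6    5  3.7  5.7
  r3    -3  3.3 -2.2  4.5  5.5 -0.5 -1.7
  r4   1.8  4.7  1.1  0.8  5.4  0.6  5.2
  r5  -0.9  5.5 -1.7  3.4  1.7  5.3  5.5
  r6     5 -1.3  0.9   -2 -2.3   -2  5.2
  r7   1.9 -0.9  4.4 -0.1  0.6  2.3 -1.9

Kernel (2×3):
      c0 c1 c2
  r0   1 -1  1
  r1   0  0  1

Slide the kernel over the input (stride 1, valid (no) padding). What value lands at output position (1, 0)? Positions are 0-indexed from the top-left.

The receptive field on the input at this output position is [1.2 1.2 3.1 / -0.3 0.1 2.1]. Elementwise product with the kernel and sum: 1.2·1 + 1.2·-1 + 3.1·1 + 2.1·1.

5.2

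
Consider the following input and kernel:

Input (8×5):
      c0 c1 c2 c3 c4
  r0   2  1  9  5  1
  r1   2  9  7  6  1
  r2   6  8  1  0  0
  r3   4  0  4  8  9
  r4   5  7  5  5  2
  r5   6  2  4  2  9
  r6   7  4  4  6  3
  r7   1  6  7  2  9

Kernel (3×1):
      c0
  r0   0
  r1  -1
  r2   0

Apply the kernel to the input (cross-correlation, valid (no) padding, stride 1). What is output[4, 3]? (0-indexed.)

-2

The receptive field on the input at this output position is [5 / 2 / 6]. Elementwise product with the kernel and sum: 2·-1.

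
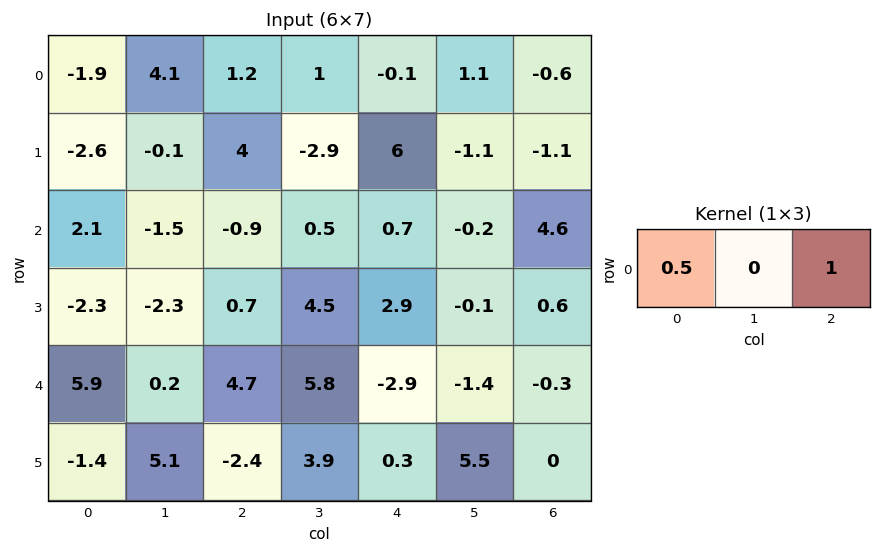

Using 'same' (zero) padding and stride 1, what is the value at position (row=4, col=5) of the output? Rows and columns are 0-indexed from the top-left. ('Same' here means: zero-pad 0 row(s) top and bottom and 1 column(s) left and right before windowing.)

-1.75

The receptive field on the zero-padded input at this output position is [-2.9 -1.4 -0.3]. Elementwise product with the kernel and sum: -2.9·0.5 + -0.3·1.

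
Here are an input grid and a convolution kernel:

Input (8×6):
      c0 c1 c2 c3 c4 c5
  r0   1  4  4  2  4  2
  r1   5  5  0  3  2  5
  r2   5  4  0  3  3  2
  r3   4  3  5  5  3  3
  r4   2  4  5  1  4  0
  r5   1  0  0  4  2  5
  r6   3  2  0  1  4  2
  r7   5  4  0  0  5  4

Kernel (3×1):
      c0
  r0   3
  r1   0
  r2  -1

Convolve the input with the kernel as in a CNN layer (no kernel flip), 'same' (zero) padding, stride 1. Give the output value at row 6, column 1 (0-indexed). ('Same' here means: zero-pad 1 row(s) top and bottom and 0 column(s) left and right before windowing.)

-4

The receptive field on the zero-padded input at this output position is [0 / 2 / 4]. Elementwise product with the kernel and sum: 0·3 + 4·-1.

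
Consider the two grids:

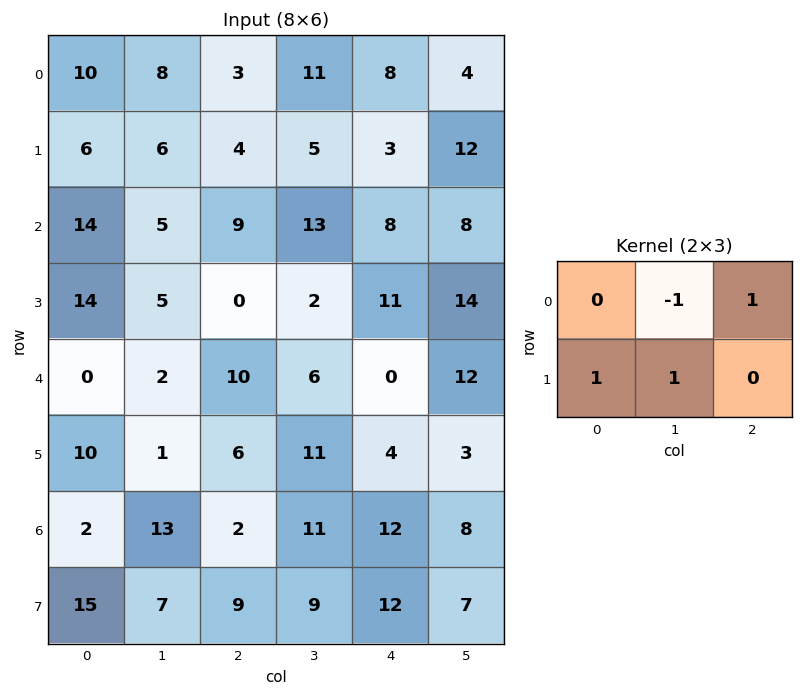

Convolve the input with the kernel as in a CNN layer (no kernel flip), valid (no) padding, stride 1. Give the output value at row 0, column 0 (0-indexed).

7

The receptive field on the input at this output position is [10 8 3 / 6 6 4]. Elementwise product with the kernel and sum: 8·-1 + 3·1 + 6·1 + 6·1.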